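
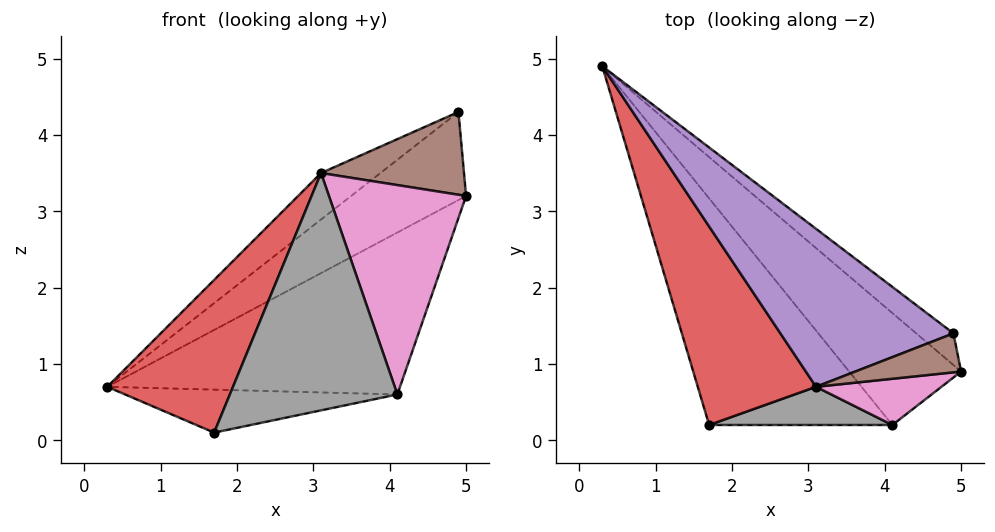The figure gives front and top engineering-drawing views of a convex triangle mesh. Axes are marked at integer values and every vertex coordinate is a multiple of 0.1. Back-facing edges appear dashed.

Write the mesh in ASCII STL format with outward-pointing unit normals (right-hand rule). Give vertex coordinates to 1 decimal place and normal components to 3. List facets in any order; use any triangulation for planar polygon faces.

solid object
 facet normal 0.700 0.672 -0.242
  outer loop
   vertex 4.9 1.4 4.3
   vertex 5.0 0.9 3.2
   vertex 0.3 4.9 0.7
  endloop
 endfacet
 facet normal 0.708 0.581 -0.401
  outer loop
   vertex 4.1 0.2 0.6
   vertex 0.3 4.9 0.7
   vertex 5.0 0.9 3.2
  endloop
 endfacet
 facet normal 0.201 0.183 -0.963
  outer loop
   vertex 4.1 0.2 0.6
   vertex 1.7 0.2 0.1
   vertex 0.3 4.9 0.7
  endloop
 endfacet
 facet normal -0.863 -0.308 0.401
  outer loop
   vertex 3.1 0.7 3.5
   vertex 0.3 4.9 0.7
   vertex 1.7 0.2 0.1
  endloop
 endfacet
 facet normal -0.472 0.249 0.846
  outer loop
   vertex 3.1 0.7 3.5
   vertex 4.9 1.4 4.3
   vertex 0.3 4.9 0.7
  endloop
 endfacet
 facet normal 0.160 -0.893 0.420
  outer loop
   vertex 3.1 0.7 3.5
   vertex 5.0 0.9 3.2
   vertex 4.9 1.4 4.3
  endloop
 endfacet
 facet normal 0.136 -0.967 0.214
  outer loop
   vertex 3.1 0.7 3.5
   vertex 4.1 0.2 0.6
   vertex 5.0 0.9 3.2
  endloop
 endfacet
 facet normal -0.033 -0.987 0.159
  outer loop
   vertex 3.1 0.7 3.5
   vertex 1.7 0.2 0.1
   vertex 4.1 0.2 0.6
  endloop
 endfacet
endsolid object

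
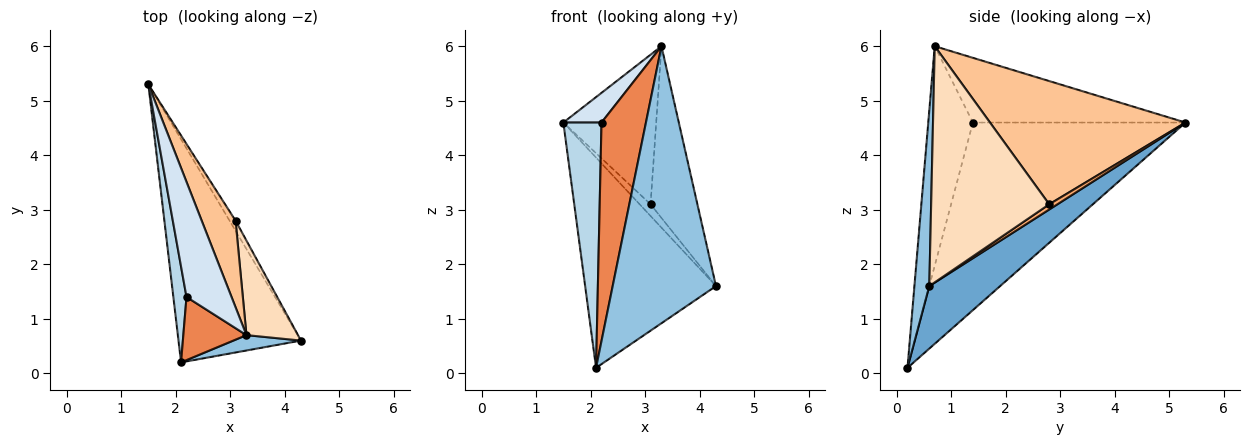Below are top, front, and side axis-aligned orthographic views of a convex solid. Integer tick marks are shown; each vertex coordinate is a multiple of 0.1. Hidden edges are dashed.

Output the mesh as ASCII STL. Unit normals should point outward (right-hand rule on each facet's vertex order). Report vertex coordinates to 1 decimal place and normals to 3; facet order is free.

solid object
 facet normal 0.348 0.643 -0.682
  outer loop
   vertex 2.1 0.2 0.1
   vertex 1.5 5.3 4.6
   vertex 4.3 0.6 1.6
  endloop
 endfacet
 facet normal 0.142 -0.988 0.055
  outer loop
   vertex 3.3 0.7 6.0
   vertex 2.1 0.2 0.1
   vertex 4.3 0.6 1.6
  endloop
 endfacet
 facet normal -0.982 -0.176 0.069
  outer loop
   vertex 2.2 1.4 4.6
   vertex 1.5 5.3 4.6
   vertex 2.1 0.2 0.1
  endloop
 endfacet
 facet normal -0.812 -0.146 0.565
  outer loop
   vertex 2.2 1.4 4.6
   vertex 3.3 0.7 6.0
   vertex 1.5 5.3 4.6
  endloop
 endfacet
 facet normal -0.694 -0.691 0.200
  outer loop
   vertex 2.2 1.4 4.6
   vertex 2.1 0.2 0.1
   vertex 3.3 0.7 6.0
  endloop
 endfacet
 facet normal 0.493 0.657 -0.570
  outer loop
   vertex 3.1 2.8 3.1
   vertex 4.3 0.6 1.6
   vertex 1.5 5.3 4.6
  endloop
 endfacet
 facet normal 0.877 0.416 0.241
  outer loop
   vertex 3.1 2.8 3.1
   vertex 1.5 5.3 4.6
   vertex 3.3 0.7 6.0
  endloop
 endfacet
 facet normal 0.911 0.361 0.199
  outer loop
   vertex 3.1 2.8 3.1
   vertex 3.3 0.7 6.0
   vertex 4.3 0.6 1.6
  endloop
 endfacet
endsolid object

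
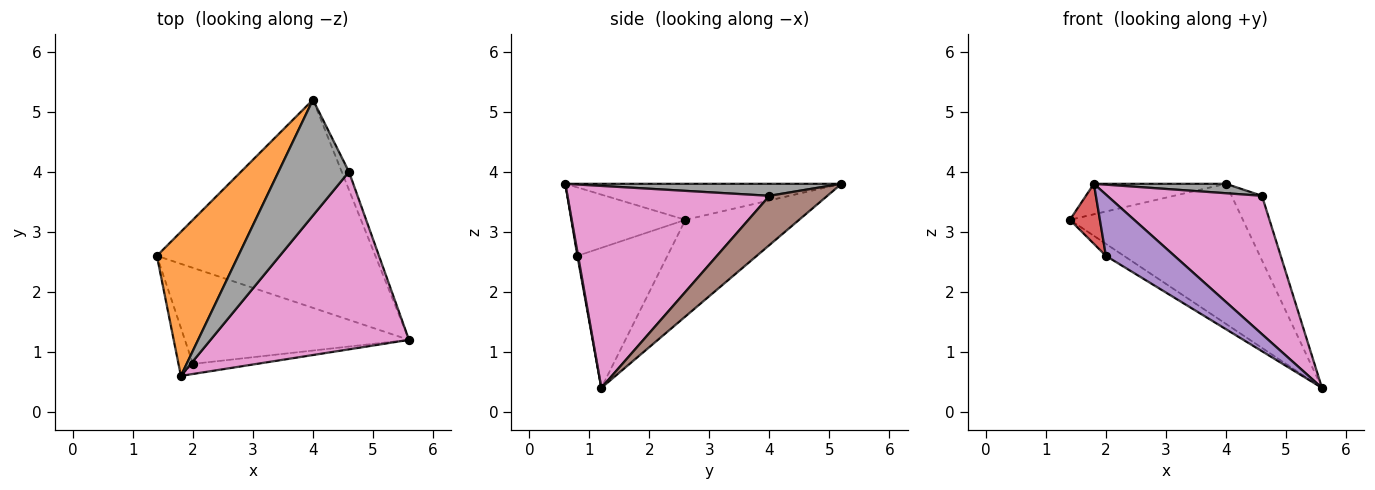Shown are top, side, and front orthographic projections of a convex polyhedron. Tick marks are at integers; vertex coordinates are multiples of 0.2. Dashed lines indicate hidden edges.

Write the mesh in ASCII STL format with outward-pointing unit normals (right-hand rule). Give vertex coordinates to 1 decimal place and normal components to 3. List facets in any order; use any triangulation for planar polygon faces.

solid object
 facet normal -0.344 0.524 -0.779
  outer loop
   vertex 4.0 5.2 3.8
   vertex 5.6 1.2 0.4
   vertex 1.4 2.6 3.2
  endloop
 endfacet
 facet normal -0.397 0.190 0.898
  outer loop
   vertex 1.8 0.6 3.8
   vertex 4.0 5.2 3.8
   vertex 1.4 2.6 3.2
  endloop
 endfacet
 facet normal -0.527 0.105 -0.843
  outer loop
   vertex 2.0 0.8 2.6
   vertex 1.4 2.6 3.2
   vertex 5.6 1.2 0.4
  endloop
 endfacet
 facet normal -0.948 -0.249 -0.200
  outer loop
   vertex 2.0 0.8 2.6
   vertex 1.8 0.6 3.8
   vertex 1.4 2.6 3.2
  endloop
 endfacet
 facet normal 0.010 -0.987 -0.163
  outer loop
   vertex 2.0 0.8 2.6
   vertex 5.6 1.2 0.4
   vertex 1.8 0.6 3.8
  endloop
 endfacet
 facet normal 0.878 0.461 -0.129
  outer loop
   vertex 4.6 4.0 3.6
   vertex 5.6 1.2 0.4
   vertex 4.0 5.2 3.8
  endloop
 endfacet
 facet normal 0.626 -0.479 0.615
  outer loop
   vertex 4.6 4.0 3.6
   vertex 1.8 0.6 3.8
   vertex 5.6 1.2 0.4
  endloop
 endfacet
 facet normal 0.167 -0.080 0.983
  outer loop
   vertex 4.6 4.0 3.6
   vertex 4.0 5.2 3.8
   vertex 1.8 0.6 3.8
  endloop
 endfacet
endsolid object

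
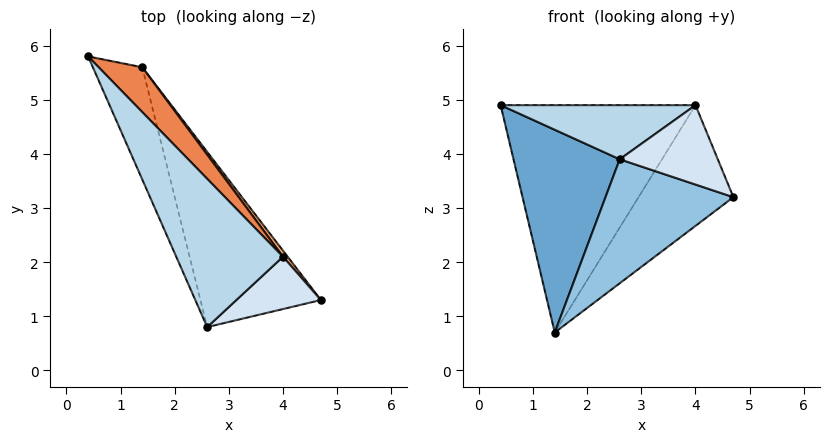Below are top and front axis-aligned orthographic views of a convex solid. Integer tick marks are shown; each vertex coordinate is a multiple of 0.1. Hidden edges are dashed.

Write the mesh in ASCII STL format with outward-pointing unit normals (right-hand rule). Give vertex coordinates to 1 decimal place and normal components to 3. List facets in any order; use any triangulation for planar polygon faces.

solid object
 facet normal -0.911 -0.361 -0.200
  outer loop
   vertex 1.4 5.6 0.7
   vertex 2.6 0.8 3.9
   vertex 0.4 5.8 4.9
  endloop
 endfacet
 facet normal -0.133 -0.573 -0.809
  outer loop
   vertex 1.4 5.6 0.7
   vertex 4.7 1.3 3.2
   vertex 2.6 0.8 3.9
  endloop
 endfacet
 facet normal -0.332 -0.323 0.886
  outer loop
   vertex 4.0 2.1 4.9
   vertex 0.4 5.8 4.9
   vertex 2.6 0.8 3.9
  endloop
 endfacet
 facet normal 0.357 -0.780 0.514
  outer loop
   vertex 4.0 2.1 4.9
   vertex 2.6 0.8 3.9
   vertex 4.7 1.3 3.2
  endloop
 endfacet
 facet normal 0.710 0.691 0.136
  outer loop
   vertex 4.0 2.1 4.9
   vertex 1.4 5.6 0.7
   vertex 0.4 5.8 4.9
  endloop
 endfacet
 facet normal 0.784 0.620 0.031
  outer loop
   vertex 4.0 2.1 4.9
   vertex 4.7 1.3 3.2
   vertex 1.4 5.6 0.7
  endloop
 endfacet
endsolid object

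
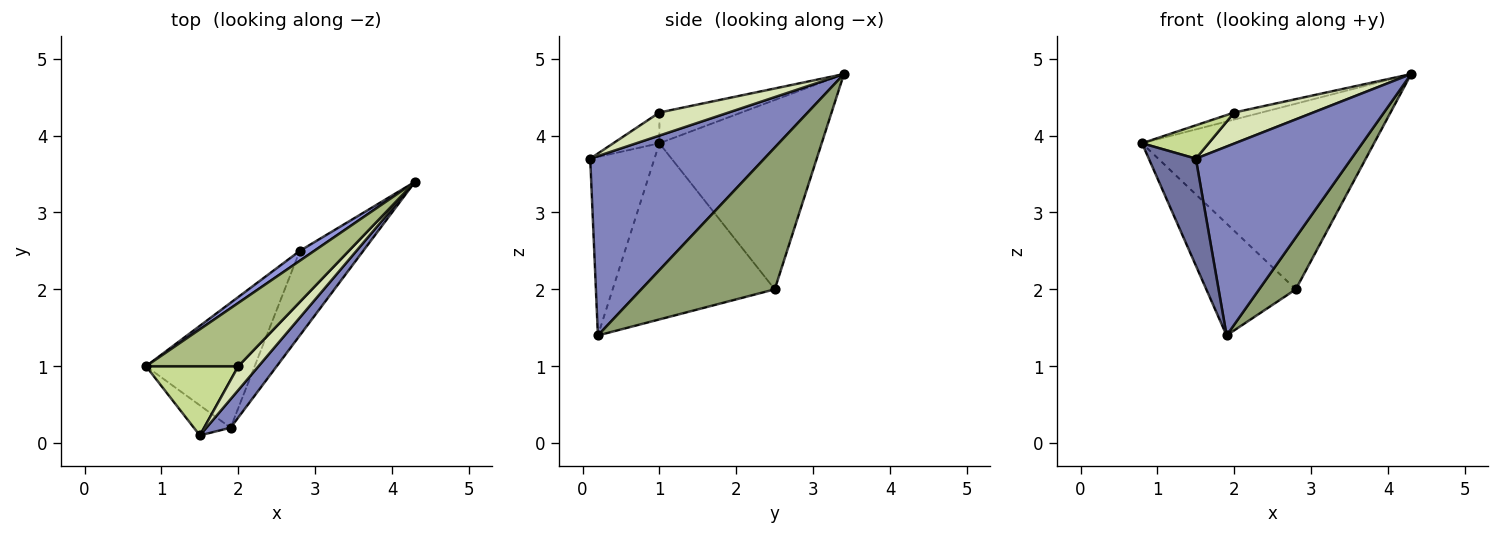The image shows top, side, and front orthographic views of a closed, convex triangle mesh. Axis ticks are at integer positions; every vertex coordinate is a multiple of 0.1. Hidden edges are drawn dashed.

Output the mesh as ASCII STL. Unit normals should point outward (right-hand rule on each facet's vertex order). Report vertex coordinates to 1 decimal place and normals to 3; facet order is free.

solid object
 facet normal -0.796 -0.583 -0.164
  outer loop
   vertex 1.5 0.1 3.7
   vertex 0.8 1.0 3.9
   vertex 1.9 0.2 1.4
  endloop
 endfacet
 facet normal 0.742 -0.663 0.100
  outer loop
   vertex 1.5 0.1 3.7
   vertex 1.9 0.2 1.4
   vertex 4.3 3.4 4.8
  endloop
 endfacet
 facet normal -0.573 0.819 0.044
  outer loop
   vertex 2.8 2.5 2.0
   vertex 0.8 1.0 3.9
   vertex 4.3 3.4 4.8
  endloop
 endfacet
 facet normal -0.770 0.425 -0.475
  outer loop
   vertex 2.8 2.5 2.0
   vertex 1.9 0.2 1.4
   vertex 0.8 1.0 3.9
  endloop
 endfacet
 facet normal 0.885 -0.243 -0.396
  outer loop
   vertex 2.8 2.5 2.0
   vertex 4.3 3.4 4.8
   vertex 1.9 0.2 1.4
  endloop
 endfacet
 facet normal -0.314 0.105 0.943
  outer loop
   vertex 2.0 1.0 4.3
   vertex 4.3 3.4 4.8
   vertex 0.8 1.0 3.9
  endloop
 endfacet
 facet normal -0.288 -0.415 0.863
  outer loop
   vertex 2.0 1.0 4.3
   vertex 0.8 1.0 3.9
   vertex 1.5 0.1 3.7
  endloop
 endfacet
 facet normal 0.570 -0.651 0.501
  outer loop
   vertex 2.0 1.0 4.3
   vertex 1.5 0.1 3.7
   vertex 4.3 3.4 4.8
  endloop
 endfacet
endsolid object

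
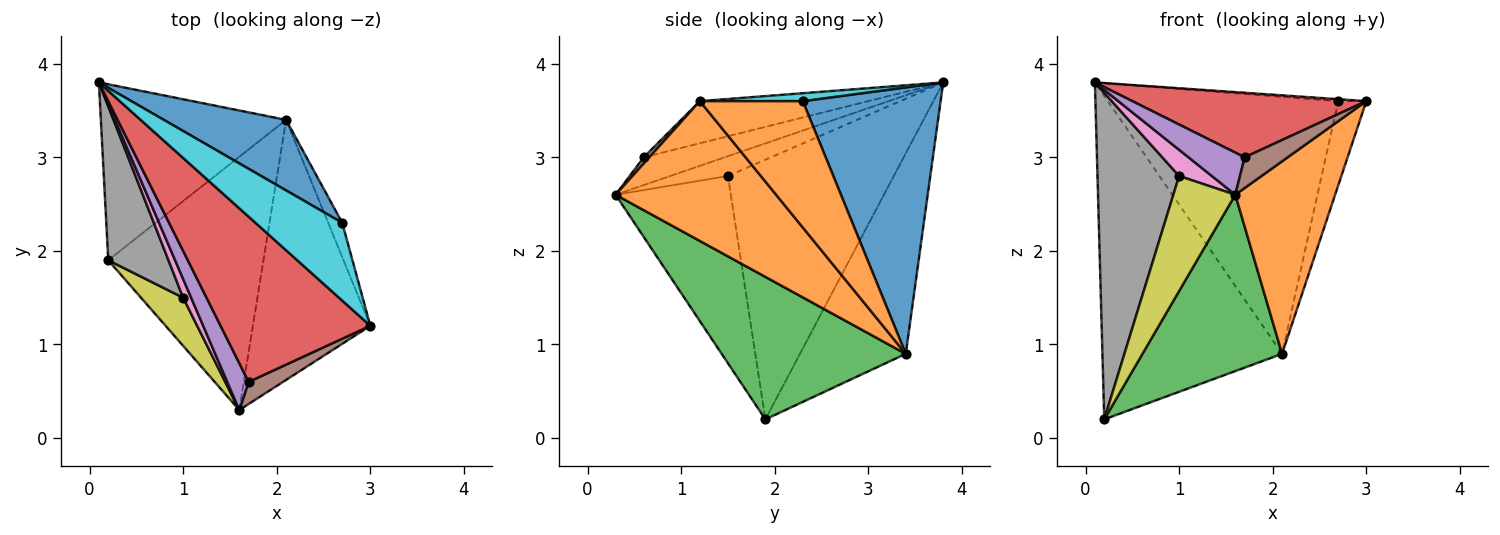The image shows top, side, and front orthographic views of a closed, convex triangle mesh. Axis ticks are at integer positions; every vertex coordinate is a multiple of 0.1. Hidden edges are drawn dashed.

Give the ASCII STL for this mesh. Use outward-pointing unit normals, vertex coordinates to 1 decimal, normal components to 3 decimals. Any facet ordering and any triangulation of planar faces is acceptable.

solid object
 facet normal -0.460 0.780 -0.425
  outer loop
   vertex 2.1 3.4 0.9
   vertex 0.2 1.9 0.2
   vertex 0.1 3.8 3.8
  endloop
 endfacet
 facet normal 0.691 -0.430 -0.581
  outer loop
   vertex 2.1 3.4 0.9
   vertex 3.0 1.2 3.6
   vertex 1.6 0.3 2.6
  endloop
 endfacet
 facet normal 0.602 -0.456 -0.655
  outer loop
   vertex 2.1 3.4 0.9
   vertex 1.6 0.3 2.6
   vertex 0.2 1.9 0.2
  endloop
 endfacet
 facet normal -0.253 -0.352 0.901
  outer loop
   vertex 1.7 0.6 3.0
   vertex 3.0 1.2 3.6
   vertex 0.1 3.8 3.8
  endloop
 endfacet
 facet normal -0.695 -0.481 0.535
  outer loop
   vertex 1.7 0.6 3.0
   vertex 0.1 3.8 3.8
   vertex 1.6 0.3 2.6
  endloop
 endfacet
 facet normal 0.105 -0.808 0.580
  outer loop
   vertex 1.7 0.6 3.0
   vertex 1.6 0.3 2.6
   vertex 3.0 1.2 3.6
  endloop
 endfacet
 facet normal -0.820 -0.466 0.333
  outer loop
   vertex 1.0 1.5 2.8
   vertex 1.6 0.3 2.6
   vertex 0.1 3.8 3.8
  endloop
 endfacet
 facet normal -0.878 -0.432 0.204
  outer loop
   vertex 1.0 1.5 2.8
   vertex 0.1 3.8 3.8
   vertex 0.2 1.9 0.2
  endloop
 endfacet
 facet normal -0.864 -0.464 0.194
  outer loop
   vertex 1.0 1.5 2.8
   vertex 0.2 1.9 0.2
   vertex 1.6 0.3 2.6
  endloop
 endfacet
 facet normal 0.091 0.025 0.996
  outer loop
   vertex 2.7 2.3 3.6
   vertex 0.1 3.8 3.8
   vertex 3.0 1.2 3.6
  endloop
 endfacet
 facet normal 0.500 0.835 0.229
  outer loop
   vertex 2.7 2.3 3.6
   vertex 2.1 3.4 0.9
   vertex 0.1 3.8 3.8
  endloop
 endfacet
 facet normal 0.959 0.262 -0.107
  outer loop
   vertex 2.7 2.3 3.6
   vertex 3.0 1.2 3.6
   vertex 2.1 3.4 0.9
  endloop
 endfacet
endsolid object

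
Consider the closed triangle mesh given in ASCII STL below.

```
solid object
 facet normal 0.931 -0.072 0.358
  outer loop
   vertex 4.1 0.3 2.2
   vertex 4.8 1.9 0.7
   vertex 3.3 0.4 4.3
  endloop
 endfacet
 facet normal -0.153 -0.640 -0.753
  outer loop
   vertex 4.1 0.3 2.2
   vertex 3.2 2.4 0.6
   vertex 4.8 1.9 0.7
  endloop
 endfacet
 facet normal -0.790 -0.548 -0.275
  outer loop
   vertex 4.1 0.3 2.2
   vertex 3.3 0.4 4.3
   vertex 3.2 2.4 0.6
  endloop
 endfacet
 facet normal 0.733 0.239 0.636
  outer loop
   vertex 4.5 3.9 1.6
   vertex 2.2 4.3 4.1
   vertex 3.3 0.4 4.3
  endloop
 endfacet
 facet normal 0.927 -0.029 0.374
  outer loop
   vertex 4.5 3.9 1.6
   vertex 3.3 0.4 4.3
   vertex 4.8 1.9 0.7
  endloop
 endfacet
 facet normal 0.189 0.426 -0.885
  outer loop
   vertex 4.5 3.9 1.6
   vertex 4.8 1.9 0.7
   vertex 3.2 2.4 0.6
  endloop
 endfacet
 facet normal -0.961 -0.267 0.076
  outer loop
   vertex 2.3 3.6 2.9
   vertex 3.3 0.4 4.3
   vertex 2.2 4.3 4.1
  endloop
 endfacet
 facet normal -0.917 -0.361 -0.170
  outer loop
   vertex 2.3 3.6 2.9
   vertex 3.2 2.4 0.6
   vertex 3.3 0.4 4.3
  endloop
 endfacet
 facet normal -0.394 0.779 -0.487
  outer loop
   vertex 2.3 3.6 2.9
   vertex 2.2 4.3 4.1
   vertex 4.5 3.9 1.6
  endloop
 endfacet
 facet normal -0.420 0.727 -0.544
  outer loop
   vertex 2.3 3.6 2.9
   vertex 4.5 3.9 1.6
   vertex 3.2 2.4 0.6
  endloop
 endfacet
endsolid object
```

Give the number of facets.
10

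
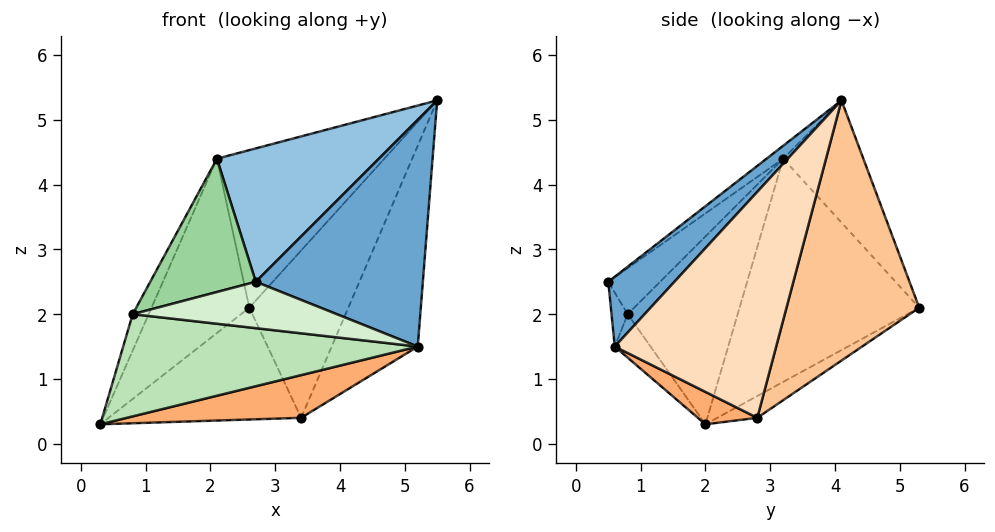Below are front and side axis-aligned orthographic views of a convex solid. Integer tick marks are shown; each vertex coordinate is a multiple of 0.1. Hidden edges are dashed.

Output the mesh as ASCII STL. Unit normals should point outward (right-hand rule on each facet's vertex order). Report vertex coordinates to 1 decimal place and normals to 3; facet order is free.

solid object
 facet normal 0.284 -0.716 0.637
  outer loop
   vertex 5.2 0.6 1.5
   vertex 5.5 4.1 5.3
   vertex 2.7 0.5 2.5
  endloop
 endfacet
 facet normal -0.060 -0.583 0.810
  outer loop
   vertex 2.1 3.2 4.4
   vertex 2.7 0.5 2.5
   vertex 5.5 4.1 5.3
  endloop
 endfacet
 facet normal -0.853 0.464 0.239
  outer loop
   vertex 2.1 3.2 4.4
   vertex 2.6 5.3 2.1
   vertex 0.3 2.0 0.3
  endloop
 endfacet
 facet normal -0.349 0.729 0.589
  outer loop
   vertex 2.1 3.2 4.4
   vertex 5.5 4.1 5.3
   vertex 2.6 5.3 2.1
  endloop
 endfacet
 facet normal -0.111 0.534 -0.838
  outer loop
   vertex 3.4 2.8 0.4
   vertex 0.3 2.0 0.3
   vertex 2.6 5.3 2.1
  endloop
 endfacet
 facet normal 0.123 -0.361 -0.924
  outer loop
   vertex 3.4 2.8 0.4
   vertex 5.2 0.6 1.5
   vertex 0.3 2.0 0.3
  endloop
 endfacet
 facet normal 0.716 0.534 -0.449
  outer loop
   vertex 3.4 2.8 0.4
   vertex 2.6 5.3 2.1
   vertex 5.5 4.1 5.3
  endloop
 endfacet
 facet normal 0.788 0.420 -0.449
  outer loop
   vertex 3.4 2.8 0.4
   vertex 5.5 4.1 5.3
   vertex 5.2 0.6 1.5
  endloop
 endfacet
 facet normal -0.921 0.134 0.365
  outer loop
   vertex 0.8 0.8 2.0
   vertex 2.1 3.2 4.4
   vertex 0.3 2.0 0.3
  endloop
 endfacet
 facet normal -0.291 -0.593 0.751
  outer loop
   vertex 0.8 0.8 2.0
   vertex 2.7 0.5 2.5
   vertex 2.1 3.2 4.4
  endloop
 endfacet
 facet normal -0.101 -0.827 -0.554
  outer loop
   vertex 0.8 0.8 2.0
   vertex 0.3 2.0 0.3
   vertex 5.2 0.6 1.5
  endloop
 endfacet
 facet normal -0.076 -0.955 -0.285
  outer loop
   vertex 0.8 0.8 2.0
   vertex 5.2 0.6 1.5
   vertex 2.7 0.5 2.5
  endloop
 endfacet
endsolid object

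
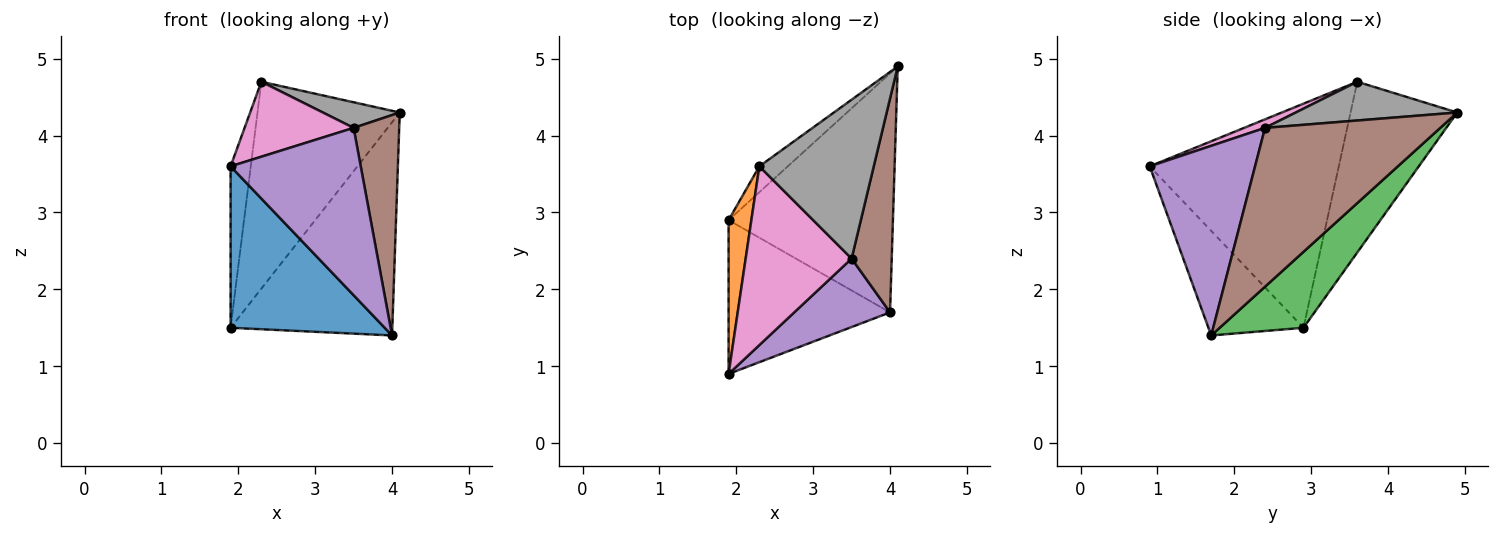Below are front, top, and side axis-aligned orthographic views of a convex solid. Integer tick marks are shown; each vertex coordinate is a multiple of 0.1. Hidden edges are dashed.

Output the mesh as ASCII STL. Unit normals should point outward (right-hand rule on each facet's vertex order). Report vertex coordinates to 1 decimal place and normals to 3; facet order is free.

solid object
 facet normal -0.408 -0.661 -0.630
  outer loop
   vertex 1.9 2.9 1.5
   vertex 4.0 1.7 1.4
   vertex 1.9 0.9 3.6
  endloop
 endfacet
 facet normal -0.989 0.106 0.101
  outer loop
   vertex 1.9 2.9 1.5
   vertex 1.9 0.9 3.6
   vertex 2.3 3.6 4.7
  endloop
 endfacet
 facet normal 0.326 0.629 -0.706
  outer loop
   vertex 1.9 2.9 1.5
   vertex 4.1 4.9 4.3
   vertex 4.0 1.7 1.4
  endloop
 endfacet
 facet normal -0.597 0.796 -0.100
  outer loop
   vertex 1.9 2.9 1.5
   vertex 2.3 3.6 4.7
   vertex 4.1 4.9 4.3
  endloop
 endfacet
 facet normal 0.600 -0.741 0.303
  outer loop
   vertex 3.5 2.4 4.1
   vertex 1.9 0.9 3.6
   vertex 4.0 1.7 1.4
  endloop
 endfacet
 facet normal 0.940 -0.245 0.238
  outer loop
   vertex 3.5 2.4 4.1
   vertex 4.0 1.7 1.4
   vertex 4.1 4.9 4.3
  endloop
 endfacet
 facet normal 0.074 -0.386 0.920
  outer loop
   vertex 3.5 2.4 4.1
   vertex 2.3 3.6 4.7
   vertex 1.9 0.9 3.6
  endloop
 endfacet
 facet normal 0.317 -0.151 0.936
  outer loop
   vertex 3.5 2.4 4.1
   vertex 4.1 4.9 4.3
   vertex 2.3 3.6 4.7
  endloop
 endfacet
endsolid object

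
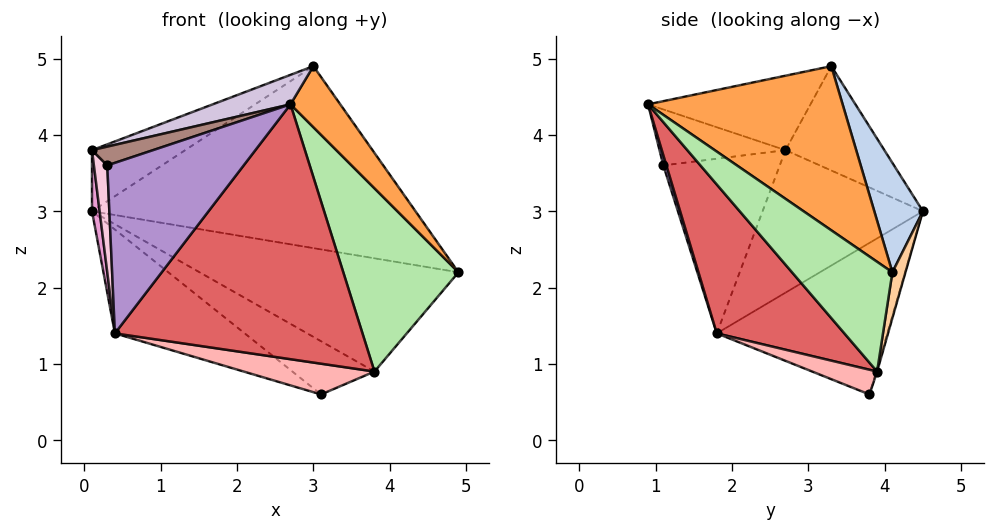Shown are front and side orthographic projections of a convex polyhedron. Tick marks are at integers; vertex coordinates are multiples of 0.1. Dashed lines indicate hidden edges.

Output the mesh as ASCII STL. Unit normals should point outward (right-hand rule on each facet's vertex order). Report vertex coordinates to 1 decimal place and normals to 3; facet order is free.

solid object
 facet normal -0.517 0.393 -0.761
  outer loop
   vertex 0.4 1.8 1.4
   vertex 0.1 4.5 3.0
   vertex 3.1 3.8 0.6
  endloop
 endfacet
 facet normal 0.138 0.919 0.369
  outer loop
   vertex 3.0 3.3 4.9
   vertex 4.9 4.1 2.2
   vertex 0.1 4.5 3.0
  endloop
 endfacet
 facet normal 0.828 -0.212 0.520
  outer loop
   vertex 3.0 3.3 4.9
   vertex 2.7 0.9 4.4
   vertex 4.9 4.1 2.2
  endloop
 endfacet
 facet normal 0.050 0.980 -0.193
  outer loop
   vertex 3.8 3.9 0.9
   vertex 0.1 4.5 3.0
   vertex 4.9 4.1 2.2
  endloop
 endfacet
 facet normal -0.011 0.956 -0.293
  outer loop
   vertex 3.8 3.9 0.9
   vertex 3.1 3.8 0.6
   vertex 0.1 4.5 3.0
  endloop
 endfacet
 facet normal 0.601 -0.690 -0.403
  outer loop
   vertex 3.8 3.9 0.9
   vertex 4.9 4.1 2.2
   vertex 2.7 0.9 4.4
  endloop
 endfacet
 facet normal 0.390 -0.756 -0.526
  outer loop
   vertex 3.8 3.9 0.9
   vertex 2.7 0.9 4.4
   vertex 0.4 1.8 1.4
  endloop
 endfacet
 facet normal 0.358 -0.720 -0.594
  outer loop
   vertex 3.8 3.9 0.9
   vertex 0.4 1.8 1.4
   vertex 3.1 3.8 0.6
  endloop
 endfacet
 facet normal 0.021 -0.953 -0.302
  outer loop
   vertex 0.3 1.1 3.6
   vertex 0.4 1.8 1.4
   vertex 2.7 0.9 4.4
  endloop
 endfacet
 facet normal -0.322 -0.154 0.934
  outer loop
   vertex 0.1 2.7 3.8
   vertex 2.7 0.9 4.4
   vertex 3.0 3.3 4.9
  endloop
 endfacet
 facet normal -0.324 -0.157 0.933
  outer loop
   vertex 0.1 2.7 3.8
   vertex 0.3 1.1 3.6
   vertex 2.7 0.9 4.4
  endloop
 endfacet
 facet normal -0.396 0.373 0.839
  outer loop
   vertex 0.1 2.7 3.8
   vertex 3.0 3.3 4.9
   vertex 0.1 4.5 3.0
  endloop
 endfacet
 facet normal -0.993 -0.047 -0.106
  outer loop
   vertex 0.1 2.7 3.8
   vertex 0.1 4.5 3.0
   vertex 0.4 1.8 1.4
  endloop
 endfacet
 facet normal -0.990 -0.114 -0.081
  outer loop
   vertex 0.1 2.7 3.8
   vertex 0.4 1.8 1.4
   vertex 0.3 1.1 3.6
  endloop
 endfacet
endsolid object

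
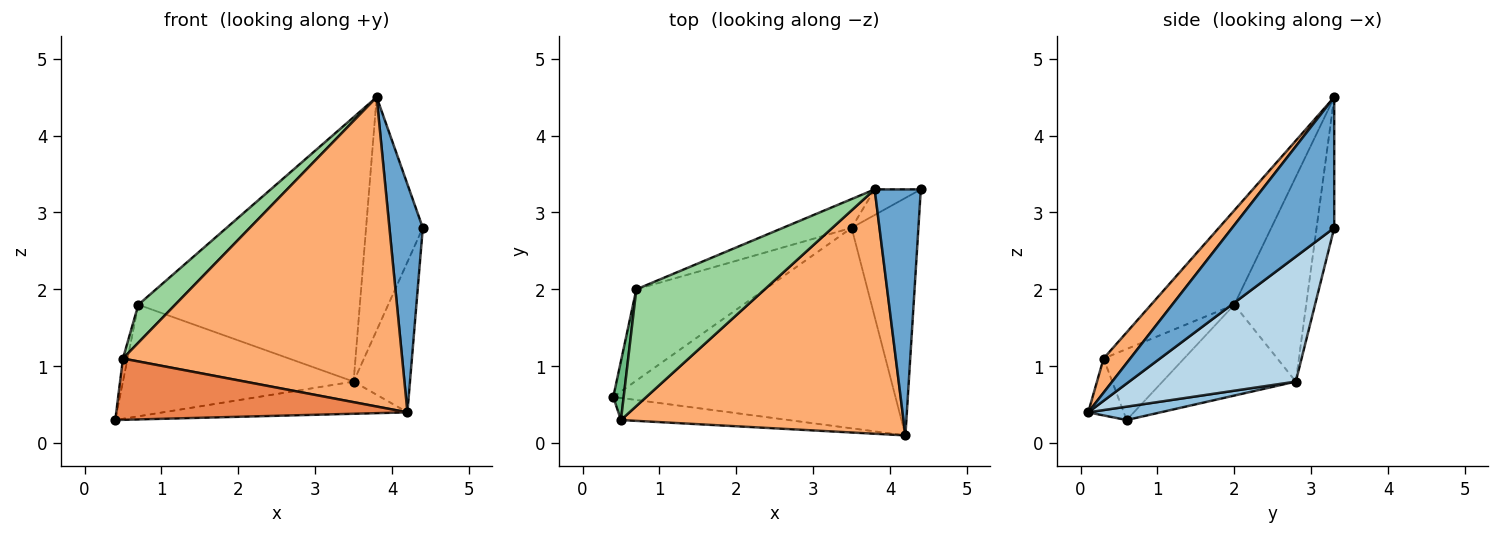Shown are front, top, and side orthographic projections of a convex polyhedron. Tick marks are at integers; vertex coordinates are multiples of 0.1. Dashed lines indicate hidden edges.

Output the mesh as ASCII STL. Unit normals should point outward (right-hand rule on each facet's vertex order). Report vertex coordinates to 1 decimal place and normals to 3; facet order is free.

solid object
 facet normal 0.901 -0.295 0.318
  outer loop
   vertex 3.8 3.3 4.5
   vertex 4.2 0.1 0.4
   vertex 4.4 3.3 2.8
  endloop
 endfacet
 facet normal 0.047 0.158 -0.986
  outer loop
   vertex 3.5 2.8 0.8
   vertex 4.2 0.1 0.4
   vertex 0.4 0.6 0.3
  endloop
 endfacet
 facet normal 0.845 0.286 -0.452
  outer loop
   vertex 3.5 2.8 0.8
   vertex 4.4 3.3 2.8
   vertex 4.2 0.1 0.4
  endloop
 endfacet
 facet normal -0.296 0.950 -0.104
  outer loop
   vertex 3.5 2.8 0.8
   vertex 3.8 3.3 4.5
   vertex 4.4 3.3 2.8
  endloop
 endfacet
 facet normal -0.114 -0.935 -0.336
  outer loop
   vertex 0.5 0.3 1.1
   vertex 0.4 0.6 0.3
   vertex 4.2 0.1 0.4
  endloop
 endfacet
 facet normal 0.075 -0.783 0.618
  outer loop
   vertex 0.5 0.3 1.1
   vertex 4.2 0.1 0.4
   vertex 3.8 3.3 4.5
  endloop
 endfacet
 facet normal -0.408 0.707 -0.578
  outer loop
   vertex 0.7 2.0 1.8
   vertex 3.5 2.8 0.8
   vertex 0.4 0.6 0.3
  endloop
 endfacet
 facet normal -0.307 0.946 -0.103
  outer loop
   vertex 0.7 2.0 1.8
   vertex 3.8 3.3 4.5
   vertex 3.5 2.8 0.8
  endloop
 endfacet
 facet normal -0.988 0.057 0.145
  outer loop
   vertex 0.7 2.0 1.8
   vertex 0.4 0.6 0.3
   vertex 0.5 0.3 1.1
  endloop
 endfacet
 facet normal -0.573 -0.254 0.780
  outer loop
   vertex 0.7 2.0 1.8
   vertex 0.5 0.3 1.1
   vertex 3.8 3.3 4.5
  endloop
 endfacet
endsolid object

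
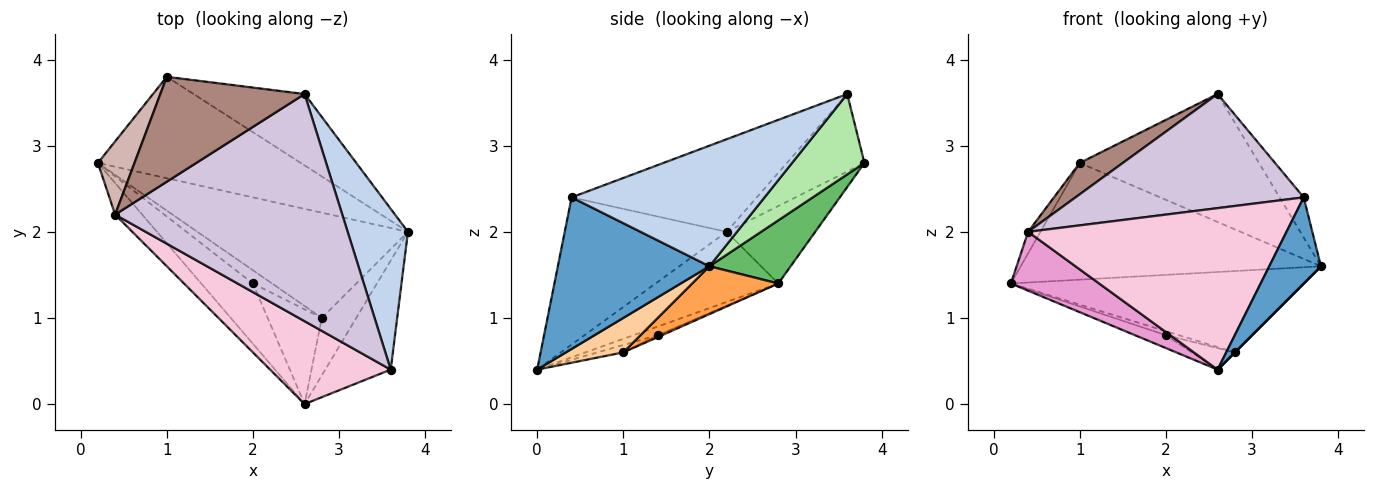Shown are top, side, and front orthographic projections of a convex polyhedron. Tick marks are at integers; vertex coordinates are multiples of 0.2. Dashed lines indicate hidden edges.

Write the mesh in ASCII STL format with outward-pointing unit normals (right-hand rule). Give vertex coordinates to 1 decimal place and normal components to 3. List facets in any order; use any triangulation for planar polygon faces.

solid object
 facet normal 0.876 -0.299 -0.378
  outer loop
   vertex 3.6 0.4 2.4
   vertex 2.6 0.0 0.4
   vertex 3.8 2.0 1.6
  endloop
 endfacet
 facet normal 0.889 0.111 0.444
  outer loop
   vertex 3.6 0.4 2.4
   vertex 3.8 2.0 1.6
   vertex 2.6 3.6 3.6
  endloop
 endfacet
 facet normal 0.177 0.602 -0.779
  outer loop
   vertex 2.8 1.0 0.6
   vertex 0.2 2.8 1.4
   vertex 3.8 2.0 1.6
  endloop
 endfacet
 facet normal 0.707 0.000 -0.707
  outer loop
   vertex 2.8 1.0 0.6
   vertex 3.8 2.0 1.6
   vertex 2.6 0.0 0.4
  endloop
 endfacet
 facet normal 0.200 0.740 -0.643
  outer loop
   vertex 1.0 3.8 2.8
   vertex 3.8 2.0 1.6
   vertex 0.2 2.8 1.4
  endloop
 endfacet
 facet normal 0.333 0.824 -0.459
  outer loop
   vertex 1.0 3.8 2.8
   vertex 2.6 3.6 3.6
   vertex 3.8 2.0 1.6
  endloop
 endfacet
 facet normal -0.161 0.207 -0.965
  outer loop
   vertex 2.0 1.4 0.8
   vertex 2.6 0.0 0.4
   vertex 0.2 2.8 1.4
  endloop
 endfacet
 facet normal -0.095 0.286 -0.953
  outer loop
   vertex 2.0 1.4 0.8
   vertex 0.2 2.8 1.4
   vertex 2.8 1.0 0.6
  endloop
 endfacet
 facet normal -0.132 0.220 -0.967
  outer loop
   vertex 2.0 1.4 0.8
   vertex 2.8 1.0 0.6
   vertex 2.6 0.0 0.4
  endloop
 endfacet
 facet normal -0.342 -0.422 0.840
  outer loop
   vertex 0.4 2.2 2.0
   vertex 3.6 0.4 2.4
   vertex 2.6 3.6 3.6
  endloop
 endfacet
 facet normal -0.458 -0.254 0.852
  outer loop
   vertex 0.4 2.2 2.0
   vertex 2.6 3.6 3.6
   vertex 1.0 3.8 2.8
  endloop
 endfacet
 facet normal -0.897 0.125 0.424
  outer loop
   vertex 0.4 2.2 2.0
   vertex 1.0 3.8 2.8
   vertex 0.2 2.8 1.4
  endloop
 endfacet
 facet normal -0.775 -0.557 -0.299
  outer loop
   vertex 0.4 2.2 2.0
   vertex 0.2 2.8 1.4
   vertex 2.6 0.0 0.4
  endloop
 endfacet
 facet normal -0.487 -0.777 0.399
  outer loop
   vertex 0.4 2.2 2.0
   vertex 2.6 0.0 0.4
   vertex 3.6 0.4 2.4
  endloop
 endfacet
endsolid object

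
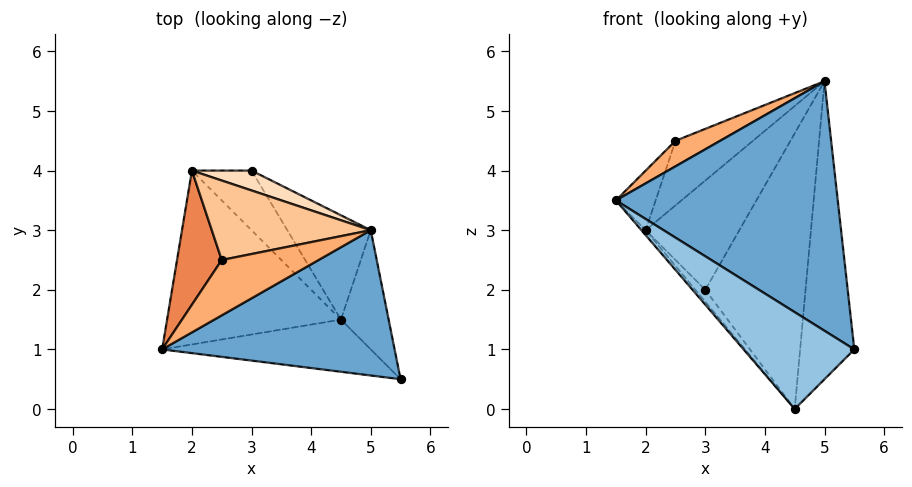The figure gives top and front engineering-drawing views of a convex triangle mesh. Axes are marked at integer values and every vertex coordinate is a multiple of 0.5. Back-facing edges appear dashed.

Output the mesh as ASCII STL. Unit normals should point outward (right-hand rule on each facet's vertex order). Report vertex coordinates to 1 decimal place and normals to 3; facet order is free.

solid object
 facet normal 0.202 -0.846 0.493
  outer loop
   vertex 5.0 3.0 5.5
   vertex 1.5 1.0 3.5
   vertex 5.5 0.5 1.0
  endloop
 endfacet
 facet normal -0.376 -0.816 -0.439
  outer loop
   vertex 4.5 1.5 0.0
   vertex 5.5 0.5 1.0
   vertex 1.5 1.0 3.5
  endloop
 endfacet
 facet normal -0.760 0.019 -0.649
  outer loop
   vertex 4.5 1.5 0.0
   vertex 1.5 1.0 3.5
   vertex 2.0 4.0 3.0
  endloop
 endfacet
 facet normal 0.793 0.566 -0.226
  outer loop
   vertex 4.5 1.5 0.0
   vertex 5.0 3.0 5.5
   vertex 5.5 0.5 1.0
  endloop
 endfacet
 facet normal -0.836 0.223 0.502
  outer loop
   vertex 2.5 2.5 4.5
   vertex 2.0 4.0 3.0
   vertex 1.5 1.0 3.5
  endloop
 endfacet
 facet normal -0.269 -0.404 0.874
  outer loop
   vertex 2.5 2.5 4.5
   vertex 1.5 1.0 3.5
   vertex 5.0 3.0 5.5
  endloop
 endfacet
 facet normal -0.400 0.578 0.711
  outer loop
   vertex 2.5 2.5 4.5
   vertex 5.0 3.0 5.5
   vertex 2.0 4.0 3.0
  endloop
 endfacet
 facet normal 0.176 0.968 0.176
  outer loop
   vertex 3.0 4.0 2.0
   vertex 2.0 4.0 3.0
   vertex 5.0 3.0 5.5
  endloop
 endfacet
 facet normal -0.700 0.140 -0.700
  outer loop
   vertex 3.0 4.0 2.0
   vertex 4.5 1.5 0.0
   vertex 2.0 4.0 3.0
  endloop
 endfacet
 facet normal 0.736 0.633 -0.240
  outer loop
   vertex 3.0 4.0 2.0
   vertex 5.0 3.0 5.5
   vertex 4.5 1.5 0.0
  endloop
 endfacet
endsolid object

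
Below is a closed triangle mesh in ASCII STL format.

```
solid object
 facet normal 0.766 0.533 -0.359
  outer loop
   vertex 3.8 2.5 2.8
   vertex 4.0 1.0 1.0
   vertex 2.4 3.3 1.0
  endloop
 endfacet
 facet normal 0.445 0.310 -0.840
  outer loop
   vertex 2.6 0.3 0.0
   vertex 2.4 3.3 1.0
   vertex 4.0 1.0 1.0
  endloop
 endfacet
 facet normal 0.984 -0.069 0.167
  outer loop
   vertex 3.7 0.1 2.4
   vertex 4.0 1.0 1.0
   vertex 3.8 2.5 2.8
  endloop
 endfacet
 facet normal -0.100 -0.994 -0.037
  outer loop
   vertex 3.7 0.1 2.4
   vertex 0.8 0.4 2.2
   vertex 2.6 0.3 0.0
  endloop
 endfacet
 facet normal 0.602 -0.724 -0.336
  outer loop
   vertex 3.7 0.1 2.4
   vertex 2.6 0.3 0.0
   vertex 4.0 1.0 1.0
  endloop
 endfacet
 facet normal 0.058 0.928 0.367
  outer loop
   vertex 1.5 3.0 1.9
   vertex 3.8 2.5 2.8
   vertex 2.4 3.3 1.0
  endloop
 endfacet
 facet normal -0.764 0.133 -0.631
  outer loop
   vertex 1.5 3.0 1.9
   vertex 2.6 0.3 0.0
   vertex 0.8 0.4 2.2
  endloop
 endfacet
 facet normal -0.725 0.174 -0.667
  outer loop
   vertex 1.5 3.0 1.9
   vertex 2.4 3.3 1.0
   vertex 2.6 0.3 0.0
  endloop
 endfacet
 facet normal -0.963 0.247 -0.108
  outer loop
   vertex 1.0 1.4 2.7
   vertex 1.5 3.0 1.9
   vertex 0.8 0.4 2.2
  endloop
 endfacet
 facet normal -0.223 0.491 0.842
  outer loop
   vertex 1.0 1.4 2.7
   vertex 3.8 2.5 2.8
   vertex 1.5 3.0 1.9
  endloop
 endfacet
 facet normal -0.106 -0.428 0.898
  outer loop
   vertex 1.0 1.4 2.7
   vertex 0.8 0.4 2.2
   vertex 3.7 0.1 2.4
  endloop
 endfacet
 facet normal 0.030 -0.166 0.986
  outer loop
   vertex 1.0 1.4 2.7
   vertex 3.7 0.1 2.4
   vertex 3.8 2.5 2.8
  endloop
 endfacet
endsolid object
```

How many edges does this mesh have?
18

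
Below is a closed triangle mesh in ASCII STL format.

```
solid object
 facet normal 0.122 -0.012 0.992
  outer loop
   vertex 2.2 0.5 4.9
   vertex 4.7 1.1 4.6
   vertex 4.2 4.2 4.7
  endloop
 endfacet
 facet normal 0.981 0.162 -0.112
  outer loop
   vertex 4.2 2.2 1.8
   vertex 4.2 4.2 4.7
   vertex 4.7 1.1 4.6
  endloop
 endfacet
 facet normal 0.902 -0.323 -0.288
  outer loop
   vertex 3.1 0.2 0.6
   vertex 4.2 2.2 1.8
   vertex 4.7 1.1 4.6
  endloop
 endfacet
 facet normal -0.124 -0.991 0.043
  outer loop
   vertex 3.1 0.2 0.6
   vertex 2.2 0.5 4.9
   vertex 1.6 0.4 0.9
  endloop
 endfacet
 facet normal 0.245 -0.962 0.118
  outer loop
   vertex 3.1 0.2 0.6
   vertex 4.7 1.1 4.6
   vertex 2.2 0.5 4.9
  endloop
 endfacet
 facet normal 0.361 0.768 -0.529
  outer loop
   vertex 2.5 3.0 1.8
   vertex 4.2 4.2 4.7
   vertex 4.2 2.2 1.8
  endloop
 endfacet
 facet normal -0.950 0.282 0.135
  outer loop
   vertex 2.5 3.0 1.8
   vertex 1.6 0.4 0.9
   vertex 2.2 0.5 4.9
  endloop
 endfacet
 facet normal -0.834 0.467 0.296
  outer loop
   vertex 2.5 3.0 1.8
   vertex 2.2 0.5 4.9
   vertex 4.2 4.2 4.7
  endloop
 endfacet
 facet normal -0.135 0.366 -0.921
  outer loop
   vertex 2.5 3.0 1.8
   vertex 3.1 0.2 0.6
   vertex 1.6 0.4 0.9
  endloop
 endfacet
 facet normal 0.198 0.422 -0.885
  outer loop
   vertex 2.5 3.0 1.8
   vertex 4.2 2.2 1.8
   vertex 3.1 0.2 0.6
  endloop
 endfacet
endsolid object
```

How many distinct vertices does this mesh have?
7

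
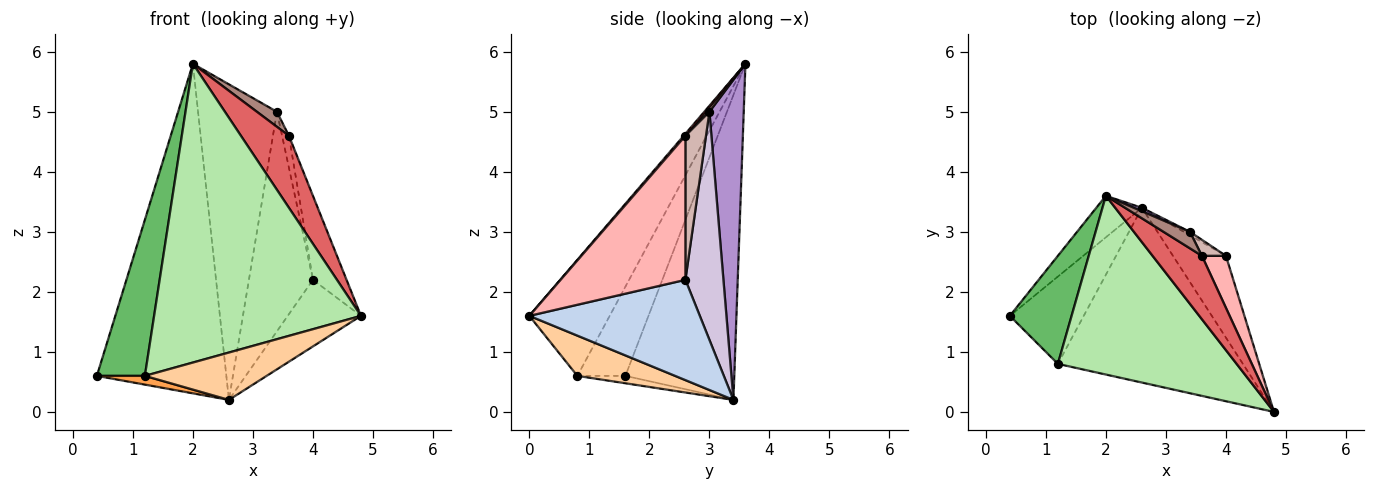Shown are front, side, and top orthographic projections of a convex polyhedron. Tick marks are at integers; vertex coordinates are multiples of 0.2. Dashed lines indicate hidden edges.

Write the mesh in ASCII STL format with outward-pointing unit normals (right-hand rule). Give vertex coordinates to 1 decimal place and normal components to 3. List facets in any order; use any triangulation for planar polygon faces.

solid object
 facet normal -0.641 0.762 -0.096
  outer loop
   vertex 2.0 3.6 5.8
   vertex 2.6 3.4 0.2
   vertex 0.4 1.6 0.6
  endloop
 endfacet
 facet normal 0.827 0.355 -0.437
  outer loop
   vertex 4.0 2.6 2.2
   vertex 4.8 0.0 1.6
   vertex 2.6 3.4 0.2
  endloop
 endfacet
 facet normal -0.099 -0.099 -0.990
  outer loop
   vertex 1.2 0.8 0.6
   vertex 0.4 1.6 0.6
   vertex 2.6 3.4 0.2
  endloop
 endfacet
 facet normal 0.206 -0.256 -0.945
  outer loop
   vertex 1.2 0.8 0.6
   vertex 2.6 3.4 0.2
   vertex 4.8 0.0 1.6
  endloop
 endfacet
 facet normal -0.635 -0.635 0.440
  outer loop
   vertex 1.2 0.8 0.6
   vertex 2.0 3.6 5.8
   vertex 0.4 1.6 0.6
  endloop
 endfacet
 facet normal -0.316 -0.814 0.487
  outer loop
   vertex 1.2 0.8 0.6
   vertex 4.8 0.0 1.6
   vertex 2.0 3.6 5.8
  endloop
 endfacet
 facet normal 0.027 -0.750 0.661
  outer loop
   vertex 3.6 2.6 4.6
   vertex 2.0 3.6 5.8
   vertex 4.8 0.0 1.6
  endloop
 endfacet
 facet normal 0.953 0.257 0.159
  outer loop
   vertex 3.6 2.6 4.6
   vertex 4.8 0.0 1.6
   vertex 4.0 2.6 2.2
  endloop
 endfacet
 facet normal 0.399 0.917 0.010
  outer loop
   vertex 3.4 3.0 5.0
   vertex 2.6 3.4 0.2
   vertex 2.0 3.6 5.8
  endloop
 endfacet
 facet normal 0.510 0.860 -0.013
  outer loop
   vertex 3.4 3.0 5.0
   vertex 4.0 2.6 2.2
   vertex 2.6 3.4 0.2
  endloop
 endfacet
 facet normal 0.133 -0.667 0.733
  outer loop
   vertex 3.4 3.0 5.0
   vertex 2.0 3.6 5.8
   vertex 3.6 2.6 4.6
  endloop
 endfacet
 facet normal 0.937 0.312 0.156
  outer loop
   vertex 3.4 3.0 5.0
   vertex 3.6 2.6 4.6
   vertex 4.0 2.6 2.2
  endloop
 endfacet
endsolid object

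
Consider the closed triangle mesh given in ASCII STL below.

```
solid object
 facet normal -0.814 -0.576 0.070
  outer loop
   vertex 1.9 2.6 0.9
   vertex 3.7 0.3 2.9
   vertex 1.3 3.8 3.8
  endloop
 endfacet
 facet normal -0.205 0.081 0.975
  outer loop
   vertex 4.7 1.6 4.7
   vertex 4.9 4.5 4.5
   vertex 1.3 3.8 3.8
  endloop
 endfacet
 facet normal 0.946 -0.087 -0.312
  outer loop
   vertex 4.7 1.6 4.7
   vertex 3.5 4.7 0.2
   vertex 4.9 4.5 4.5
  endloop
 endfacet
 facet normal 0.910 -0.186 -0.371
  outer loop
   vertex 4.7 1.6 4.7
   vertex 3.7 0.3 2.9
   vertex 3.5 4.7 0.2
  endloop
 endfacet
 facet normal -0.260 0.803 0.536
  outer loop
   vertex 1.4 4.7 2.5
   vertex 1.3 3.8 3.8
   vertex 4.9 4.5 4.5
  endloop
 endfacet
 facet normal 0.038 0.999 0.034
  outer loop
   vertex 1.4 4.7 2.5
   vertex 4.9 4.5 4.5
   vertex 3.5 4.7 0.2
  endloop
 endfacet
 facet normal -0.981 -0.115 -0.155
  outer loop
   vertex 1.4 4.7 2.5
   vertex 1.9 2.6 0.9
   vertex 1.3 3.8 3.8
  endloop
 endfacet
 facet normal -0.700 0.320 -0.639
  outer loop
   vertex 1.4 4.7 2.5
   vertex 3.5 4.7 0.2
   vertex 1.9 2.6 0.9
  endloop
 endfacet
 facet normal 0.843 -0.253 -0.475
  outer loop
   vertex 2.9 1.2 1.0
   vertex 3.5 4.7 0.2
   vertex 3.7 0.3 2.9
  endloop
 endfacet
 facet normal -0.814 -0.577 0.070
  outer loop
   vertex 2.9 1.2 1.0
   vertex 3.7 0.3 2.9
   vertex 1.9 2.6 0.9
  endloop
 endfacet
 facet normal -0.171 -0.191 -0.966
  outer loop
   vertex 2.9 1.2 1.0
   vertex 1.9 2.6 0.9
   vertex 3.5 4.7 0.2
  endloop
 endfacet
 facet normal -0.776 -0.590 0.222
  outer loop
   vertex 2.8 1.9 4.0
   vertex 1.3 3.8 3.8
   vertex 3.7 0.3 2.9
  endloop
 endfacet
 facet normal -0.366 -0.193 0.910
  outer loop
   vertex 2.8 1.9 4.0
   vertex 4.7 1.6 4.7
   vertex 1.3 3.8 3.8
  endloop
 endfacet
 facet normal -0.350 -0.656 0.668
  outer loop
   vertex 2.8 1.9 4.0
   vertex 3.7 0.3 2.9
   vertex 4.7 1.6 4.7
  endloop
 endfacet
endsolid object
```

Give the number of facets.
14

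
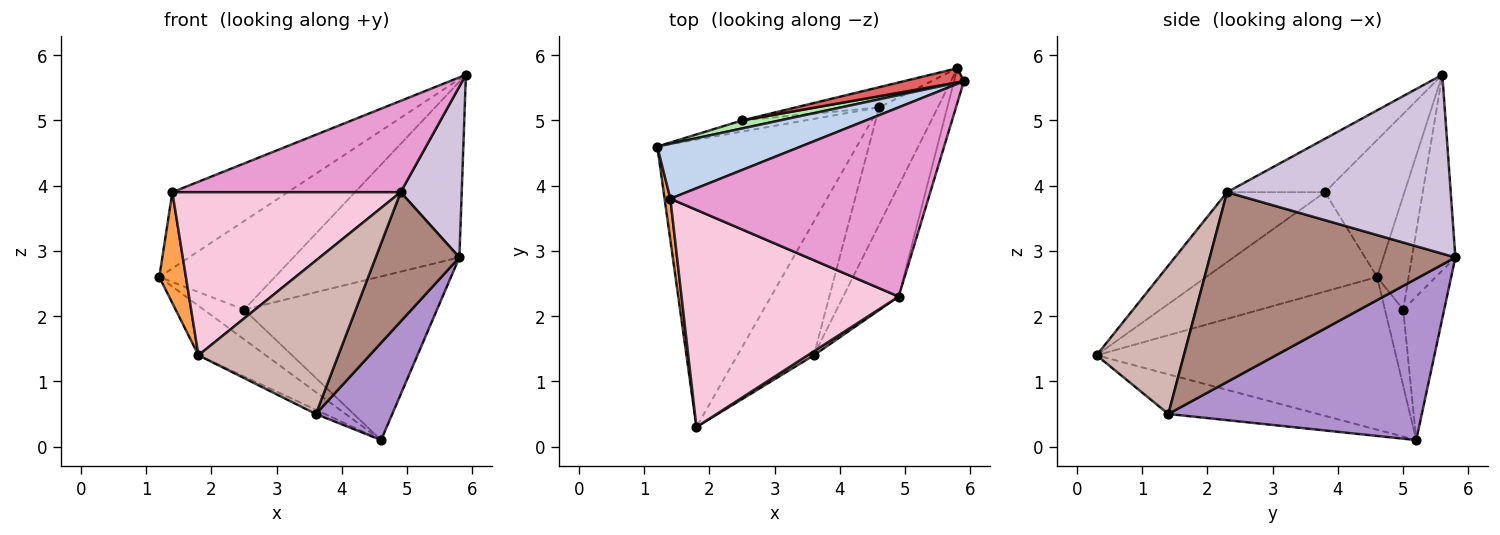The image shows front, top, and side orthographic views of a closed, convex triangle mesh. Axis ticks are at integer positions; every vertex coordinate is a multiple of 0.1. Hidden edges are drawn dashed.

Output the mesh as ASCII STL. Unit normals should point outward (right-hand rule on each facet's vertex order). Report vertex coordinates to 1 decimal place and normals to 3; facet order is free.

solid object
 facet normal -0.602 0.135 -0.787
  outer loop
   vertex 4.6 5.2 0.1
   vertex 1.8 0.3 1.4
   vertex 1.2 4.6 2.6
  endloop
 endfacet
 facet normal -0.488 0.708 0.511
  outer loop
   vertex 1.4 3.8 3.9
   vertex 5.9 5.6 5.7
   vertex 1.2 4.6 2.6
  endloop
 endfacet
 facet normal -0.986 -0.154 0.057
  outer loop
   vertex 1.4 3.8 3.9
   vertex 1.2 4.6 2.6
   vertex 1.8 0.3 1.4
  endloop
 endfacet
 facet normal -0.390 0.863 -0.323
  outer loop
   vertex 2.5 5.0 2.1
   vertex 4.6 5.2 0.1
   vertex 1.2 4.6 2.6
  endloop
 endfacet
 facet normal -0.206 0.971 -0.120
  outer loop
   vertex 2.5 5.0 2.1
   vertex 5.8 5.8 2.9
   vertex 4.6 5.2 0.1
  endloop
 endfacet
 facet normal -0.262 0.961 0.087
  outer loop
   vertex 2.5 5.0 2.1
   vertex 1.2 4.6 2.6
   vertex 5.9 5.6 5.7
  endloop
 endfacet
 facet normal -0.253 0.964 0.078
  outer loop
   vertex 2.5 5.0 2.1
   vertex 5.9 5.6 5.7
   vertex 5.8 5.8 2.9
  endloop
 endfacet
 facet normal -0.461 0.028 -0.887
  outer loop
   vertex 3.6 1.4 0.5
   vertex 1.8 0.3 1.4
   vertex 4.6 5.2 0.1
  endloop
 endfacet
 facet normal 0.904 -0.273 -0.329
  outer loop
   vertex 3.6 1.4 0.5
   vertex 4.6 5.2 0.1
   vertex 5.8 5.8 2.9
  endloop
 endfacet
 facet normal 0.963 -0.263 -0.053
  outer loop
   vertex 4.9 2.3 3.9
   vertex 5.8 5.8 2.9
   vertex 5.9 5.6 5.7
  endloop
 endfacet
 facet normal 0.912 -0.311 -0.267
  outer loop
   vertex 4.9 2.3 3.9
   vertex 3.6 1.4 0.5
   vertex 5.8 5.8 2.9
  endloop
 endfacet
 facet normal 0.529 -0.848 0.022
  outer loop
   vertex 4.9 2.3 3.9
   vertex 1.8 0.3 1.4
   vertex 3.6 1.4 0.5
  endloop
 endfacet
 facet normal -0.183 -0.427 0.885
  outer loop
   vertex 4.9 2.3 3.9
   vertex 5.9 5.6 5.7
   vertex 1.4 3.8 3.9
  endloop
 endfacet
 facet normal -0.249 -0.582 0.774
  outer loop
   vertex 4.9 2.3 3.9
   vertex 1.4 3.8 3.9
   vertex 1.8 0.3 1.4
  endloop
 endfacet
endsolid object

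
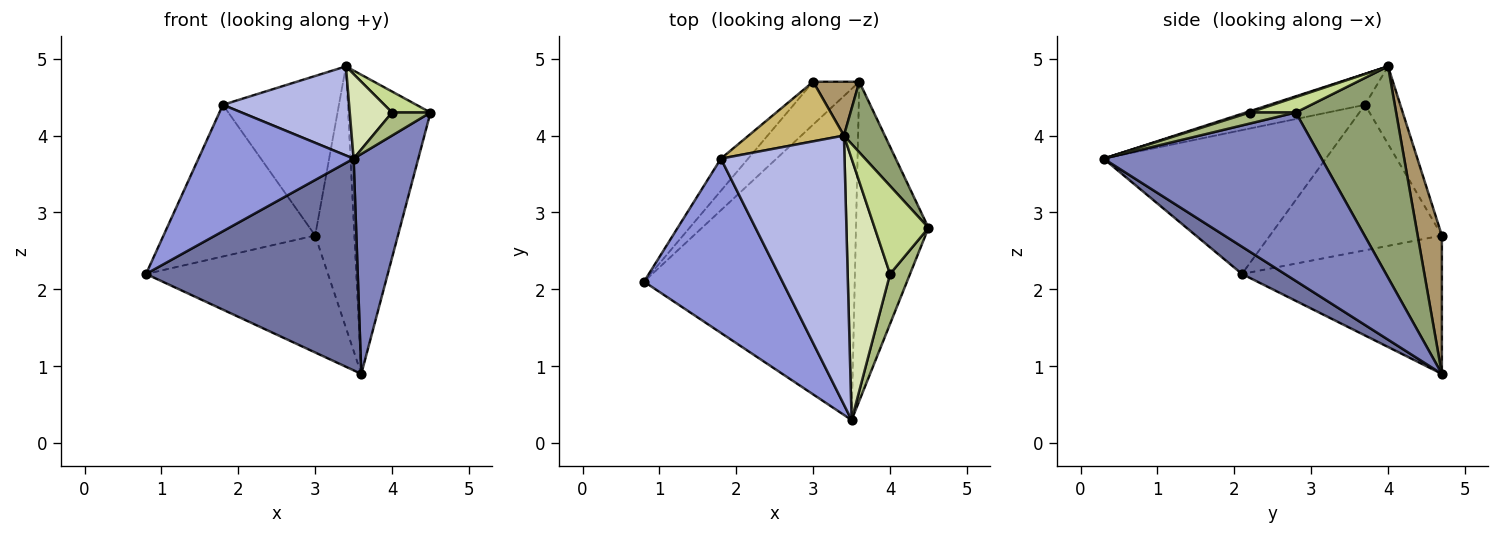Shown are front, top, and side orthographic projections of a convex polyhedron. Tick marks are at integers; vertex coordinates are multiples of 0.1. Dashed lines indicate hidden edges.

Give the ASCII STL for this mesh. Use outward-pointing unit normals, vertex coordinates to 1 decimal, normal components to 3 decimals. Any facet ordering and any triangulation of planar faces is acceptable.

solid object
 facet normal 0.108 -0.535 -0.838
  outer loop
   vertex 3.6 4.7 0.9
   vertex 3.5 0.3 3.7
   vertex 0.8 2.1 2.2
  endloop
 endfacet
 facet normal 0.886 -0.263 -0.382
  outer loop
   vertex 3.6 4.7 0.9
   vertex 4.5 2.8 4.3
   vertex 3.5 0.3 3.7
  endloop
 endfacet
 facet normal -0.644 -0.449 0.619
  outer loop
   vertex 1.8 3.7 4.4
   vertex 0.8 2.1 2.2
   vertex 3.5 0.3 3.7
  endloop
 endfacet
 facet normal -0.231 -0.306 0.924
  outer loop
   vertex 3.4 4.0 4.9
   vertex 1.8 3.7 4.4
   vertex 3.5 0.3 3.7
  endloop
 endfacet
 facet normal 0.765 0.627 0.148
  outer loop
   vertex 3.4 4.0 4.9
   vertex 4.5 2.8 4.3
   vertex 3.6 4.7 0.9
  endloop
 endfacet
 facet normal 0.449 -0.374 0.811
  outer loop
   vertex 4.0 2.2 4.3
   vertex 3.5 0.3 3.7
   vertex 4.5 2.8 4.3
  endloop
 endfacet
 facet normal 0.268 -0.223 0.937
  outer loop
   vertex 4.0 2.2 4.3
   vertex 4.5 2.8 4.3
   vertex 3.4 4.0 4.9
  endloop
 endfacet
 facet normal 0.028 -0.308 0.951
  outer loop
   vertex 4.0 2.2 4.3
   vertex 3.4 4.0 4.9
   vertex 3.5 0.3 3.7
  endloop
 endfacet
 facet normal 0.518 0.838 0.173
  outer loop
   vertex 3.0 4.7 2.7
   vertex 3.4 4.0 4.9
   vertex 3.6 4.7 0.9
  endloop
 endfacet
 facet normal -0.274 0.901 0.336
  outer loop
   vertex 3.0 4.7 2.7
   vertex 1.8 3.7 4.4
   vertex 3.4 4.0 4.9
  endloop
 endfacet
 facet normal -0.718 0.654 -0.239
  outer loop
   vertex 3.0 4.7 2.7
   vertex 3.6 4.7 0.9
   vertex 0.8 2.1 2.2
  endloop
 endfacet
 facet normal -0.743 0.655 -0.139
  outer loop
   vertex 3.0 4.7 2.7
   vertex 0.8 2.1 2.2
   vertex 1.8 3.7 4.4
  endloop
 endfacet
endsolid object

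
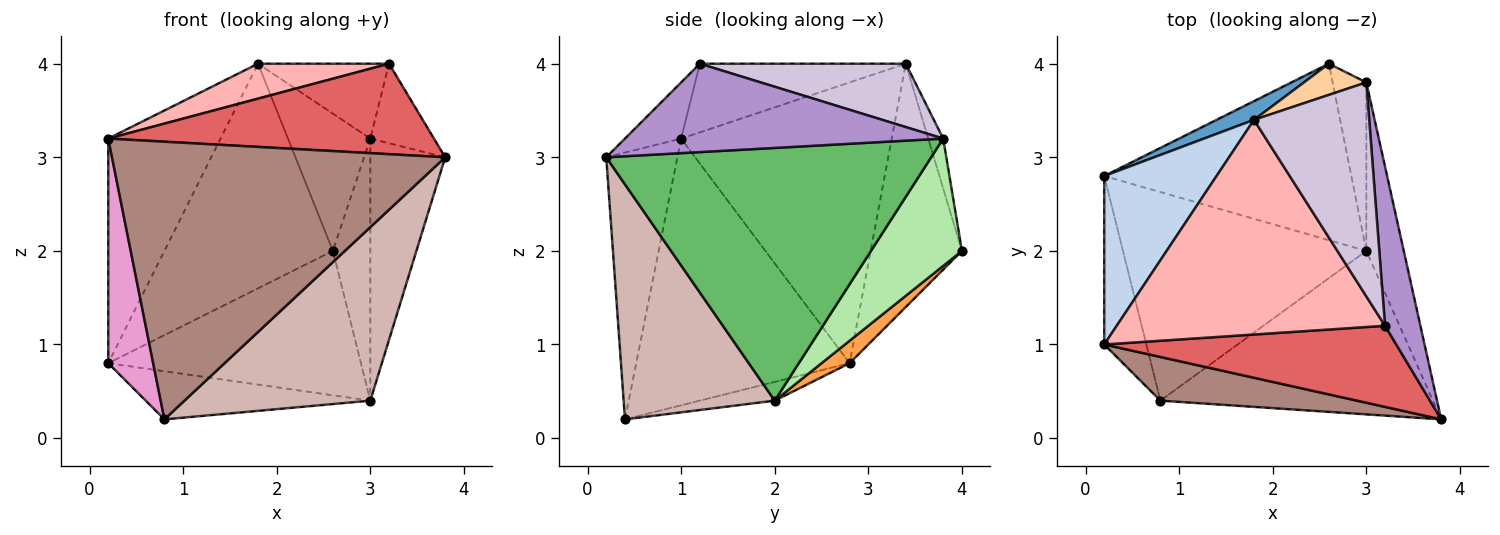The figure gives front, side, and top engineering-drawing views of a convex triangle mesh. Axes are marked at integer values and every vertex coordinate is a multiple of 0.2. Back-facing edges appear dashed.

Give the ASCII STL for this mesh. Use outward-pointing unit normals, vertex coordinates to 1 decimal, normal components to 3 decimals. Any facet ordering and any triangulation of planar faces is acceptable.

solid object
 facet normal -0.475 0.877 0.073
  outer loop
   vertex 1.8 3.4 4.0
   vertex 2.6 4.0 2.0
   vertex 0.2 2.8 0.8
  endloop
 endfacet
 facet normal -0.832 0.444 0.333
  outer loop
   vertex 0.2 1.0 3.2
   vertex 1.8 3.4 4.0
   vertex 0.2 2.8 0.8
  endloop
 endfacet
 facet normal 0.070 0.632 -0.772
  outer loop
   vertex 3.0 2.0 0.4
   vertex 0.2 2.8 0.8
   vertex 2.6 4.0 2.0
  endloop
 endfacet
 facet normal -0.175 0.960 0.218
  outer loop
   vertex 3.0 3.8 3.2
   vertex 2.6 4.0 2.0
   vertex 1.8 3.4 4.0
  endloop
 endfacet
 facet normal 0.964 0.222 -0.143
  outer loop
   vertex 3.0 3.8 3.2
   vertex 3.8 0.2 3.0
   vertex 3.0 2.0 0.4
  endloop
 endfacet
 facet normal 0.898 0.370 -0.238
  outer loop
   vertex 3.0 3.8 3.2
   vertex 3.0 2.0 0.4
   vertex 2.6 4.0 2.0
  endloop
 endfacet
 facet normal -0.127 -0.739 0.662
  outer loop
   vertex 3.2 1.2 4.0
   vertex 0.2 1.0 3.2
   vertex 3.8 0.2 3.0
  endloop
 endfacet
 facet normal -0.245 -0.156 0.957
  outer loop
   vertex 3.2 1.2 4.0
   vertex 1.8 3.4 4.0
   vertex 0.2 1.0 3.2
  endloop
 endfacet
 facet normal 0.913 0.183 0.365
  outer loop
   vertex 3.2 1.2 4.0
   vertex 3.8 0.2 3.0
   vertex 3.0 3.8 3.2
  endloop
 endfacet
 facet normal 0.461 0.293 0.838
  outer loop
   vertex 3.2 1.2 4.0
   vertex 3.0 3.8 3.2
   vertex 1.8 3.4 4.0
  endloop
 endfacet
 facet normal -0.206 -0.967 0.152
  outer loop
   vertex 0.8 0.4 0.2
   vertex 3.8 0.2 3.0
   vertex 0.2 1.0 3.2
  endloop
 endfacet
 facet normal 0.509 -0.626 -0.590
  outer loop
   vertex 0.8 0.4 0.2
   vertex 3.0 2.0 0.4
   vertex 3.8 0.2 3.0
  endloop
 endfacet
 facet normal -0.967 -0.204 -0.153
  outer loop
   vertex 0.8 0.4 0.2
   vertex 0.2 1.0 3.2
   vertex 0.2 2.8 0.8
  endloop
 endfacet
 facet normal -0.075 0.224 -0.972
  outer loop
   vertex 0.8 0.4 0.2
   vertex 0.2 2.8 0.8
   vertex 3.0 2.0 0.4
  endloop
 endfacet
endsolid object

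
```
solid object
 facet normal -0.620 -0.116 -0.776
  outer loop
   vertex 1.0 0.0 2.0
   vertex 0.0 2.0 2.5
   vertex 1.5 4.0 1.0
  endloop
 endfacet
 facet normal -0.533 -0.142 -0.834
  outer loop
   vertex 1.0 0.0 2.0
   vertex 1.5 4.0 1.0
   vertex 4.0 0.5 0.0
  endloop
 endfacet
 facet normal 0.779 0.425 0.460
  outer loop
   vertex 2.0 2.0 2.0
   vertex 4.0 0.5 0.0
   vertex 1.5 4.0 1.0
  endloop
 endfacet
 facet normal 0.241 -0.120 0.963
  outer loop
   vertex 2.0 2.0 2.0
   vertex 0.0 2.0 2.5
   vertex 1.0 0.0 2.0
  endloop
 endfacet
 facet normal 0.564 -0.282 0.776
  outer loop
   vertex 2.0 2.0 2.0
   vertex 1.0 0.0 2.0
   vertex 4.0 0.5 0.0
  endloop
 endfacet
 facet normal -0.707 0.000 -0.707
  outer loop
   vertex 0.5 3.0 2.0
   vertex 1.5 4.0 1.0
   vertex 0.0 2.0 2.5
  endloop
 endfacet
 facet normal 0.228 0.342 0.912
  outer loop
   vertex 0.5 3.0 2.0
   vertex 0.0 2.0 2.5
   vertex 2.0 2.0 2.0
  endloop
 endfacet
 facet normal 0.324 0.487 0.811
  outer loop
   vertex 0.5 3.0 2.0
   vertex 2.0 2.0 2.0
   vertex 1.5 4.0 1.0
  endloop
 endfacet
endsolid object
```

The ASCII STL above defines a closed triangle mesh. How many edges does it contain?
12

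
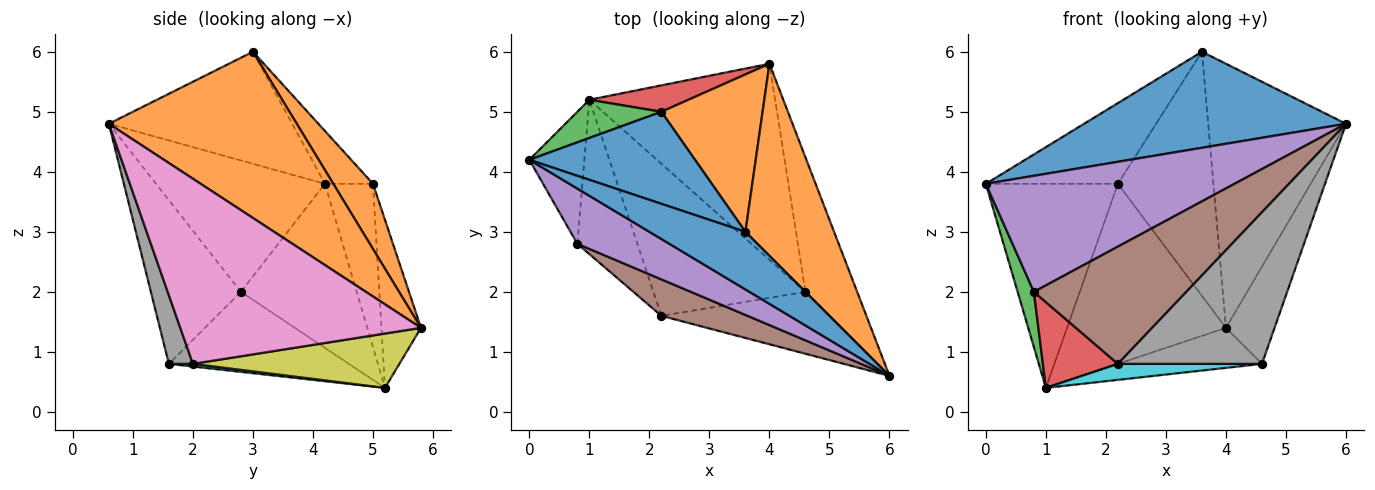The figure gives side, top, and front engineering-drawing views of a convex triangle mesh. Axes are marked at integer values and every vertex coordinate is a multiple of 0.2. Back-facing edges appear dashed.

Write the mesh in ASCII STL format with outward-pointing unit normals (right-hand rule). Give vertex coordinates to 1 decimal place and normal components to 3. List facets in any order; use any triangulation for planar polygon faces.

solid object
 facet normal -0.515 -0.735 0.441
  outer loop
   vertex 3.6 3.0 6.0
   vertex 0.0 4.2 3.8
   vertex 6.0 0.6 4.8
  endloop
 endfacet
 facet normal 0.741 0.543 0.395
  outer loop
   vertex 3.6 3.0 6.0
   vertex 6.0 0.6 4.8
   vertex 4.0 5.8 1.4
  endloop
 endfacet
 facet normal -0.940 -0.132 -0.315
  outer loop
   vertex 0.8 2.8 2.0
   vertex 0.0 4.2 3.8
   vertex 1.0 5.2 0.4
  endloop
 endfacet
 facet normal -0.759 -0.316 -0.569
  outer loop
   vertex 0.8 2.8 2.0
   vertex 1.0 5.2 0.4
   vertex 2.2 1.6 0.8
  endloop
 endfacet
 facet normal -0.523 -0.770 0.366
  outer loop
   vertex 0.8 2.8 2.0
   vertex 6.0 0.6 4.8
   vertex 0.0 4.2 3.8
  endloop
 endfacet
 facet normal -0.491 -0.832 0.259
  outer loop
   vertex 0.8 2.8 2.0
   vertex 2.2 1.6 0.8
   vertex 6.0 0.6 4.8
  endloop
 endfacet
 facet normal 0.945 0.191 -0.264
  outer loop
   vertex 4.6 2.0 0.8
   vertex 4.0 5.8 1.4
   vertex 6.0 0.6 4.8
  endloop
 endfacet
 facet normal 0.152 -0.915 -0.374
  outer loop
   vertex 4.6 2.0 0.8
   vertex 6.0 0.6 4.8
   vertex 2.2 1.6 0.8
  endloop
 endfacet
 facet normal 0.276 0.192 -0.942
  outer loop
   vertex 4.6 2.0 0.8
   vertex 1.0 5.2 0.4
   vertex 4.0 5.8 1.4
  endloop
 endfacet
 facet normal 0.017 -0.105 -0.994
  outer loop
   vertex 4.6 2.0 0.8
   vertex 2.2 1.6 0.8
   vertex 1.0 5.2 0.4
  endloop
 endfacet
 facet normal -0.233 0.641 0.731
  outer loop
   vertex 2.2 5.0 3.8
   vertex 0.0 4.2 3.8
   vertex 3.6 3.0 6.0
  endloop
 endfacet
 facet normal 0.330 0.793 0.512
  outer loop
   vertex 2.2 5.0 3.8
   vertex 3.6 3.0 6.0
   vertex 4.0 5.8 1.4
  endloop
 endfacet
 facet normal -0.337 0.926 0.173
  outer loop
   vertex 2.2 5.0 3.8
   vertex 1.0 5.2 0.4
   vertex 0.0 4.2 3.8
  endloop
 endfacet
 facet normal -0.239 0.961 0.141
  outer loop
   vertex 2.2 5.0 3.8
   vertex 4.0 5.8 1.4
   vertex 1.0 5.2 0.4
  endloop
 endfacet
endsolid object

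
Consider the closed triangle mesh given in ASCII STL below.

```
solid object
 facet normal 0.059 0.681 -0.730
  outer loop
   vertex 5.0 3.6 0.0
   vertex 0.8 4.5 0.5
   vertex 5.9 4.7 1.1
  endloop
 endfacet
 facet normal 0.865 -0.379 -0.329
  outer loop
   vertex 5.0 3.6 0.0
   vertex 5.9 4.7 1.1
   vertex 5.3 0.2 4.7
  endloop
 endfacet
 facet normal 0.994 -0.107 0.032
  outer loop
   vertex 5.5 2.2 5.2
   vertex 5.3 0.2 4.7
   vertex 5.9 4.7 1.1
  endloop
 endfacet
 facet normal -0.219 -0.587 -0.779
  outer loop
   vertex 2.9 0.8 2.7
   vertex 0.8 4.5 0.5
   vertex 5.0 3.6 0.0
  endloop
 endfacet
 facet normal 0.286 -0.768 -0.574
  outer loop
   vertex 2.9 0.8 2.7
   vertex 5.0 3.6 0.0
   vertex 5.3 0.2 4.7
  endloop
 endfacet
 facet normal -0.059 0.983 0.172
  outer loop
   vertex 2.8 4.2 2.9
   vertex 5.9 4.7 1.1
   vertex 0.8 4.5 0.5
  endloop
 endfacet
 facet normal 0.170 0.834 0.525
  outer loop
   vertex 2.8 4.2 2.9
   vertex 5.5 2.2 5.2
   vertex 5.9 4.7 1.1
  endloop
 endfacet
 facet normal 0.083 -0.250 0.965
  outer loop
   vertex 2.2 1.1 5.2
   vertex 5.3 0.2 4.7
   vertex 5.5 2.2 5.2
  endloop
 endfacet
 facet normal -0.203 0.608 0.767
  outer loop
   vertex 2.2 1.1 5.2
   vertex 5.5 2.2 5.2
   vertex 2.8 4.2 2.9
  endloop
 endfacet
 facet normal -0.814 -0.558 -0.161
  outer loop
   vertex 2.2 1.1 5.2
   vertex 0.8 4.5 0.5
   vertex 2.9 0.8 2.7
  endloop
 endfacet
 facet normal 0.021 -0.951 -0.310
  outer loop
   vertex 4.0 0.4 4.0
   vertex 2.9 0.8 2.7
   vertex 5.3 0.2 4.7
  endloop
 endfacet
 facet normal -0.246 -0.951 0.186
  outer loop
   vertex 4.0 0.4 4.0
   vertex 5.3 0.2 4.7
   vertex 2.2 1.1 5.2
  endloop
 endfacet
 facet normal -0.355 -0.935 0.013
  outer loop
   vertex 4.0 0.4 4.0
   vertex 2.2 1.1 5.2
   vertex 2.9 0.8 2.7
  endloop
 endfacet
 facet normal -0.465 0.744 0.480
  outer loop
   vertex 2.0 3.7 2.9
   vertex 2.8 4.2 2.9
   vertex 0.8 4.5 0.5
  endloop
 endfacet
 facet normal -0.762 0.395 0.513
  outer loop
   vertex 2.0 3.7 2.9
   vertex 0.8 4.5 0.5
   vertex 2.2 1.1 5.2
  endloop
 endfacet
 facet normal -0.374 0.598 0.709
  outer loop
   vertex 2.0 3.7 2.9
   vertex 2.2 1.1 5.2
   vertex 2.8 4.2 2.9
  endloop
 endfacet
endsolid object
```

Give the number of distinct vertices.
10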